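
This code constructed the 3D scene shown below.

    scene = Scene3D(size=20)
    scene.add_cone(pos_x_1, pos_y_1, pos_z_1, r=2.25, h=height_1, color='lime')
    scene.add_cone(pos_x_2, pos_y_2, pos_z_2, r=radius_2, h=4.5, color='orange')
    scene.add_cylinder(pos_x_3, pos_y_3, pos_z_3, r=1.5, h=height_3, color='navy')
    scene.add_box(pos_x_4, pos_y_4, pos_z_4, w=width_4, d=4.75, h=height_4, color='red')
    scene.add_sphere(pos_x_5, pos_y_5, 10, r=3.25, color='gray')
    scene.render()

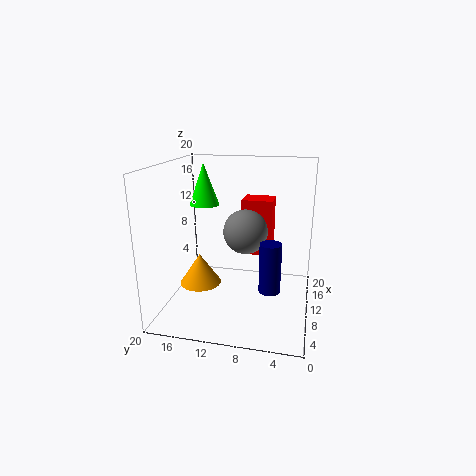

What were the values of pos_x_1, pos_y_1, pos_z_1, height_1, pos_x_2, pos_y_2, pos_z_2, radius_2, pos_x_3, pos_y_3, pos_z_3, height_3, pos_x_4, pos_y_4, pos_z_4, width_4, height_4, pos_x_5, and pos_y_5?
pos_x_1 = 14.5; pos_y_1 = 16.25; pos_z_1 = 13.25; height_1 = 6.25; pos_x_2 = 10; pos_y_2 = 15.75; pos_z_2 = 2.5; radius_2 = 3; pos_x_3 = 8.75; pos_y_3 = 5.25; pos_z_3 = 3; height_3 = 7; pos_x_4 = 15.5; pos_y_4 = 6; pos_z_4 = 5.25; width_4 = 4; height_4 = 8.75; pos_x_5 = 12.75; pos_y_5 = 9.5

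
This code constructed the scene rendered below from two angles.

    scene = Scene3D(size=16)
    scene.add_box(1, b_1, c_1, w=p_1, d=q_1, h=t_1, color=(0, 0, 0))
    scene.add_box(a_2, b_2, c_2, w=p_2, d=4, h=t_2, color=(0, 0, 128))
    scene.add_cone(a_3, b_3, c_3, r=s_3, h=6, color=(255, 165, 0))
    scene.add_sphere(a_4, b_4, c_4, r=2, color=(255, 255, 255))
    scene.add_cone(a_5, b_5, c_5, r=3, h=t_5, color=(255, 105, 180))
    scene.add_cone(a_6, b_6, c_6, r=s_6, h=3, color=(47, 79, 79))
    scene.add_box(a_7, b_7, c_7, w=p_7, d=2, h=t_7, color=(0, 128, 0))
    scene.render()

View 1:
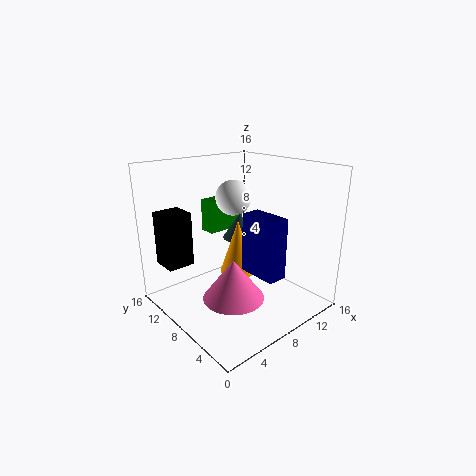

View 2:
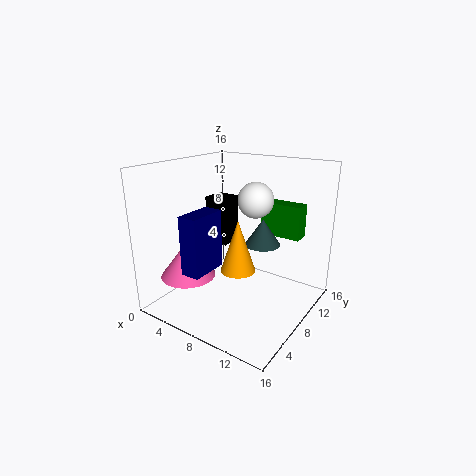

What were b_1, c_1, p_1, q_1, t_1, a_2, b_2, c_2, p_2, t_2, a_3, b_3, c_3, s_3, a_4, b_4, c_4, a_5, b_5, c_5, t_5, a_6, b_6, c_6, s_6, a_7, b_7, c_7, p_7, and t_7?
b_1 = 11; c_1 = 5; p_1 = 3; q_1 = 3; t_1 = 6; a_2 = 6; b_2 = 1; c_2 = 6; p_2 = 2; t_2 = 6; a_3 = 8; b_3 = 8; c_3 = 4; s_3 = 2; a_4 = 9; b_4 = 10; c_4 = 12; a_5 = 4; b_5 = 4; c_5 = 4; t_5 = 4; a_6 = 10; b_6 = 10; c_6 = 7; s_6 = 2; a_7 = 8; b_7 = 13; c_7 = 7; p_7 = 5; t_7 = 4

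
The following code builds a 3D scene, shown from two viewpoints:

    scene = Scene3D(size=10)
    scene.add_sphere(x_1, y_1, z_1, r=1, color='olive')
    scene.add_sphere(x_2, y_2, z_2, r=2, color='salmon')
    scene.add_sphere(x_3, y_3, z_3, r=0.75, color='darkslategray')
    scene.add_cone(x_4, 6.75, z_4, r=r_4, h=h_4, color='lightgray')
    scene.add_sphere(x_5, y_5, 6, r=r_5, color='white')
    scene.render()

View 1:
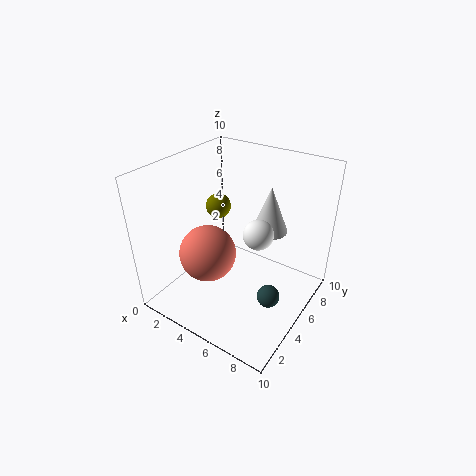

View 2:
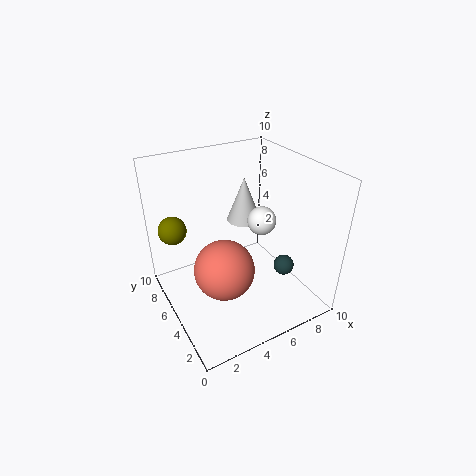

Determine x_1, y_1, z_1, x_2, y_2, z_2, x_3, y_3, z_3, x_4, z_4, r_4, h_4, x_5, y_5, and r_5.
x_1 = 1.25; y_1 = 7.75; z_1 = 5.25; x_2 = 3.25; y_2 = 3.75; z_2 = 3.75; x_3 = 8.25; y_3 = 3.75; z_3 = 2.25; x_4 = 6.5; z_4 = 5.25; r_4 = 1.25; h_4 = 3.25; x_5 = 6.75; y_5 = 4.75; r_5 = 1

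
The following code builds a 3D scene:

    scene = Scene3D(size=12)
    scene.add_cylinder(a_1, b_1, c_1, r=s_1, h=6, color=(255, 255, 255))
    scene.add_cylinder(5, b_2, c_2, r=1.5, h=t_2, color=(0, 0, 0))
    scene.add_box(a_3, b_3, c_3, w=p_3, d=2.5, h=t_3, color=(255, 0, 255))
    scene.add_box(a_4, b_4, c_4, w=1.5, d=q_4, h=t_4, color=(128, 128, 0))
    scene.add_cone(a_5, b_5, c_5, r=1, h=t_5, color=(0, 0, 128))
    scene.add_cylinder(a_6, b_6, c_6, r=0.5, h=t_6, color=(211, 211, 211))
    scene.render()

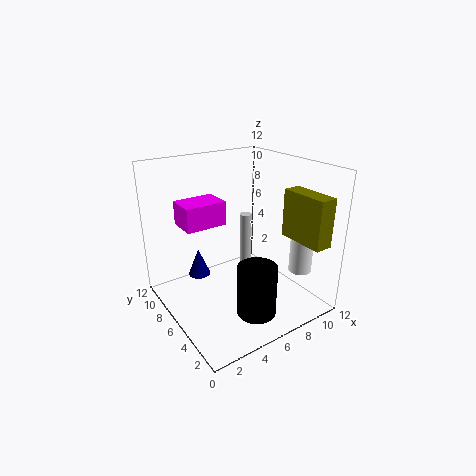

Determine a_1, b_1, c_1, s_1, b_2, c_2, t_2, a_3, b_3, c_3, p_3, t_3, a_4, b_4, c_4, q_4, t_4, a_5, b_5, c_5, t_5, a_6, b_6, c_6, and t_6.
a_1 = 11; b_1 = 3.5; c_1 = 2.5; s_1 = 1; b_2 = 2; c_2 = 1.5; t_2 = 4; a_3 = 2; b_3 = 7; c_3 = 7; p_3 = 3.5; t_3 = 2; a_4 = 9.5; b_4 = 0.5; c_4 = 6; q_4 = 4; t_4 = 4; a_5 = 4; b_5 = 9.5; c_5 = 1.5; t_5 = 2.5; a_6 = 7.5; b_6 = 7; c_6 = 2; t_6 = 5.5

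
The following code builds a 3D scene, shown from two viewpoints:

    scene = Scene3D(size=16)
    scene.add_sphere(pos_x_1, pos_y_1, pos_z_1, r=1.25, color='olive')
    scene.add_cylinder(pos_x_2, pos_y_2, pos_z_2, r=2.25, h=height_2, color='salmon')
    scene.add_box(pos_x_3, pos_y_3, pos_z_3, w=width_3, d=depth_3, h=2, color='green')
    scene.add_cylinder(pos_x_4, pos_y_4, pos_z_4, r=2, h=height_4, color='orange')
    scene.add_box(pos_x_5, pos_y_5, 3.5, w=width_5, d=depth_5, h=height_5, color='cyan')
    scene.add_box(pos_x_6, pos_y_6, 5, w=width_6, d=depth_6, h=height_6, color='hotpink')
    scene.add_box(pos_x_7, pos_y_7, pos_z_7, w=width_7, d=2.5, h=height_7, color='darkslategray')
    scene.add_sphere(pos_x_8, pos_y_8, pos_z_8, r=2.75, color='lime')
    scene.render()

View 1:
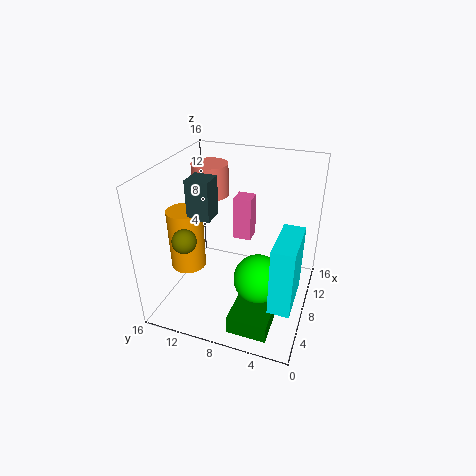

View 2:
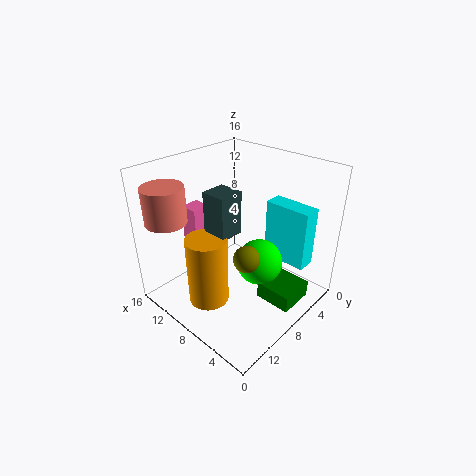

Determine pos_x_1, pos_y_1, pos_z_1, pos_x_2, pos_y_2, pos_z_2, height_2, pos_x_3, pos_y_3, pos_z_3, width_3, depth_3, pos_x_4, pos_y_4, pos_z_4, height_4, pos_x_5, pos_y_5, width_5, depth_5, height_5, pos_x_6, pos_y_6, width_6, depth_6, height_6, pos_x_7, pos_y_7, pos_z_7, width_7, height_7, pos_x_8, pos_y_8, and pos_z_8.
pos_x_1 = 3.25; pos_y_1 = 12; pos_z_1 = 9.5; pos_x_2 = 13.25; pos_y_2 = 13.5; pos_z_2 = 10.25; height_2 = 4; pos_x_3 = 1.5; pos_y_3 = 2.75; pos_z_3 = 0.25; width_3 = 4.25; depth_3 = 4.25; pos_x_4 = 6.75; pos_y_4 = 13.75; pos_z_4 = 4; height_4 = 7; pos_x_5 = 2.5; pos_y_5 = 0.75; width_5 = 5.5; depth_5 = 2.25; height_5 = 7.25; pos_x_6 = 12.5; pos_y_6 = 8; width_6 = 2.25; depth_6 = 2.25; height_6 = 5.5; pos_x_7 = 5.5; pos_y_7 = 10.25; pos_z_7 = 10.75; width_7 = 2.5; height_7 = 4.25; pos_x_8 = 7; pos_y_8 = 5.25; pos_z_8 = 3.75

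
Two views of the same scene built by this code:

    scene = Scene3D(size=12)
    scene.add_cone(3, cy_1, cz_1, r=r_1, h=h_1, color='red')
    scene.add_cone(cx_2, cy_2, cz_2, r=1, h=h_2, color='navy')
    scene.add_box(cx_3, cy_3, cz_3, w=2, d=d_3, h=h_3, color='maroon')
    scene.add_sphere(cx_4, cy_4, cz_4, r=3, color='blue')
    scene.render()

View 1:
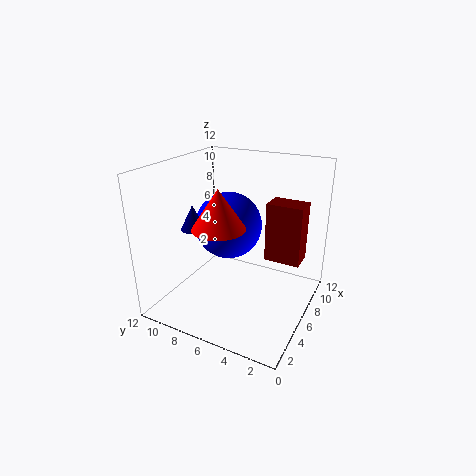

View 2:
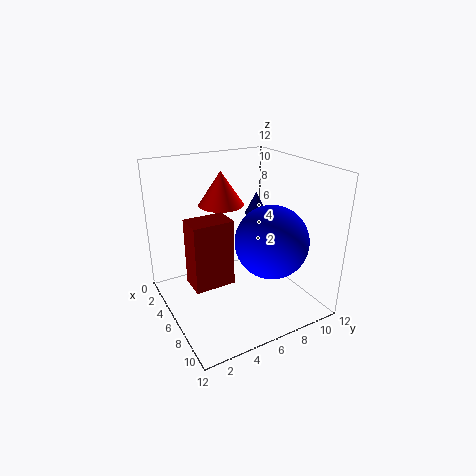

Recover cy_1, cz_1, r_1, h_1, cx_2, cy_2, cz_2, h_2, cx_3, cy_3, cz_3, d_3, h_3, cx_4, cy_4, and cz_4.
cy_1 = 6; cz_1 = 8; r_1 = 2; h_1 = 3; cx_2 = 4; cy_2 = 9; cz_2 = 7; h_2 = 2; cx_3 = 7; cy_3 = 1; cz_3 = 4; d_3 = 3; h_3 = 5; cx_4 = 8; cy_4 = 8; cz_4 = 6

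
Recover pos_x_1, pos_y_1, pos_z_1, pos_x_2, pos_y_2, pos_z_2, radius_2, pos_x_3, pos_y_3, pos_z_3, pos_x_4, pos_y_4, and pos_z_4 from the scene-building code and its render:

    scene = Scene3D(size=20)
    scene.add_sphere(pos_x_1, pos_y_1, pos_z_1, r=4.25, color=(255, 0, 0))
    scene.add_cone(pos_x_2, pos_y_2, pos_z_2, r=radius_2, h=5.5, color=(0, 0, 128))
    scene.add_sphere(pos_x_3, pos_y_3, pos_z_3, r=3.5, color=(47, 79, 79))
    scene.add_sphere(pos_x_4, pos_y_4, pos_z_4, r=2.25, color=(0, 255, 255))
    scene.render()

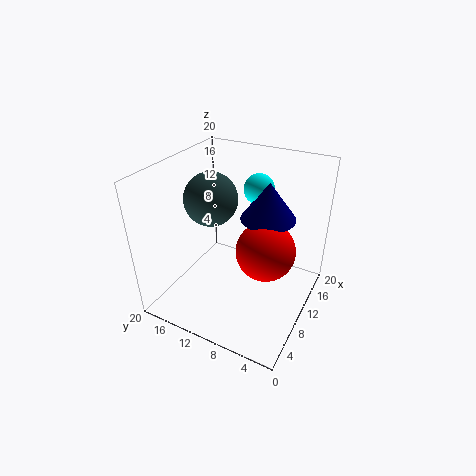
pos_x_1 = 11.75; pos_y_1 = 6.5; pos_z_1 = 7.75; pos_x_2 = 14.5; pos_y_2 = 7.5; pos_z_2 = 11.5; radius_2 = 4; pos_x_3 = 8.25; pos_y_3 = 13; pos_z_3 = 16; pos_x_4 = 16; pos_y_4 = 9.75; pos_z_4 = 15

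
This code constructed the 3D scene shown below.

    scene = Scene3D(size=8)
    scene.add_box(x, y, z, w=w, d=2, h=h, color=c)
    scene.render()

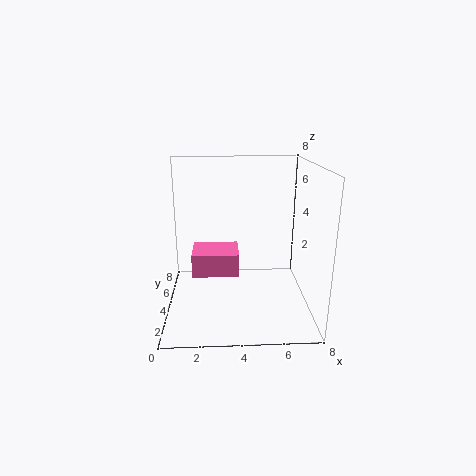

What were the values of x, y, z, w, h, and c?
x = 1.5; y = 2.75; z = 2.25; w = 2.5; h = 1.25; c = 'hotpink'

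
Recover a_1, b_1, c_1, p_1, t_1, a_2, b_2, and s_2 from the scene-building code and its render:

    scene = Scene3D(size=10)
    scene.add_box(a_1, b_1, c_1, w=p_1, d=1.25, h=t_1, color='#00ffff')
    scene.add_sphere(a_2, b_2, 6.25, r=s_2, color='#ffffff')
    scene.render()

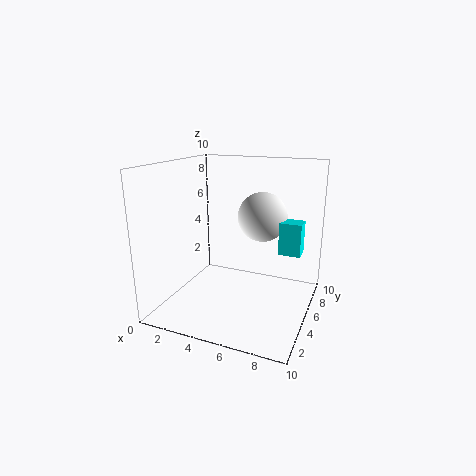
a_1 = 7.75; b_1 = 5.5; c_1 = 4; p_1 = 1.5; t_1 = 2.25; a_2 = 6.25; b_2 = 6.5; s_2 = 1.75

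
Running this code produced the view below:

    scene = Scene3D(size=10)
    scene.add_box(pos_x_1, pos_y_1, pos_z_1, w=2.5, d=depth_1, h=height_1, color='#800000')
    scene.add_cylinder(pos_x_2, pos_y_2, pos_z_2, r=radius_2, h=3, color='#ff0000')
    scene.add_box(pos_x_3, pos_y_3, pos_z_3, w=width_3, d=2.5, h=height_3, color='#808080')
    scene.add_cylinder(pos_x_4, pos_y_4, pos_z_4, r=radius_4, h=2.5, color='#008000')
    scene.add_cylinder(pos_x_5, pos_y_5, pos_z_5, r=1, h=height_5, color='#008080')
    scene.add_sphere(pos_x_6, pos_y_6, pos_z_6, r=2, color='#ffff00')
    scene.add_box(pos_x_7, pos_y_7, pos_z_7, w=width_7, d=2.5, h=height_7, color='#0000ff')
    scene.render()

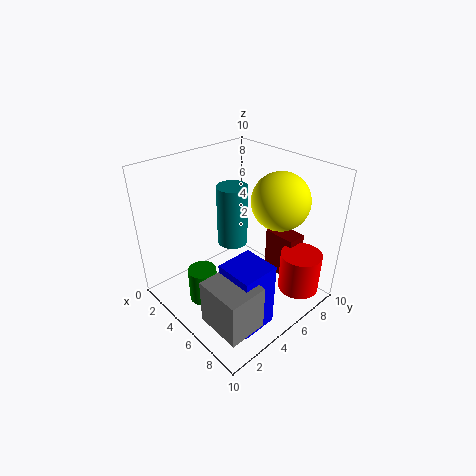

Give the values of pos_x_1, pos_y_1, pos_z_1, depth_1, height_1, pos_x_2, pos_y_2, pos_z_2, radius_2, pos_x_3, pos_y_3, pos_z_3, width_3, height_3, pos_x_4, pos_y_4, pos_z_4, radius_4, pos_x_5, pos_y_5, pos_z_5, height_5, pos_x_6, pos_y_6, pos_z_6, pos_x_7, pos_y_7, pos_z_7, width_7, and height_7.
pos_x_1 = 4.5
pos_y_1 = 8.5
pos_z_1 = 0.5
depth_1 = 1.5
height_1 = 3.5
pos_x_2 = 8
pos_y_2 = 8.5
pos_z_2 = 0.5
radius_2 = 1.5
pos_x_3 = 6.5
pos_y_3 = 0.5
pos_z_3 = 1.5
width_3 = 3
height_3 = 3
pos_x_4 = 4
pos_y_4 = 2.5
pos_z_4 = 0.5
radius_4 = 1
pos_x_5 = 5
pos_y_5 = 4.5
pos_z_5 = 5
height_5 = 4
pos_x_6 = 6.5
pos_y_6 = 7.5
pos_z_6 = 7.5
pos_x_7 = 6.5
pos_y_7 = 2
pos_z_7 = 0.5
width_7 = 2.5
height_7 = 4.5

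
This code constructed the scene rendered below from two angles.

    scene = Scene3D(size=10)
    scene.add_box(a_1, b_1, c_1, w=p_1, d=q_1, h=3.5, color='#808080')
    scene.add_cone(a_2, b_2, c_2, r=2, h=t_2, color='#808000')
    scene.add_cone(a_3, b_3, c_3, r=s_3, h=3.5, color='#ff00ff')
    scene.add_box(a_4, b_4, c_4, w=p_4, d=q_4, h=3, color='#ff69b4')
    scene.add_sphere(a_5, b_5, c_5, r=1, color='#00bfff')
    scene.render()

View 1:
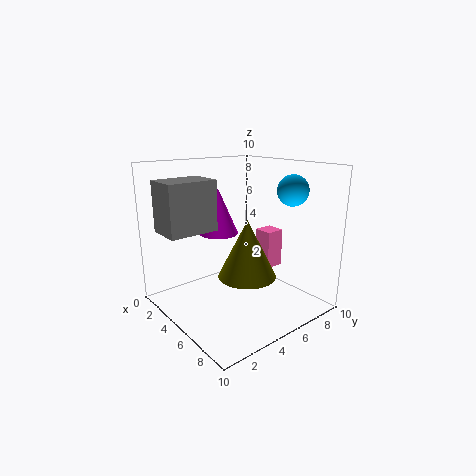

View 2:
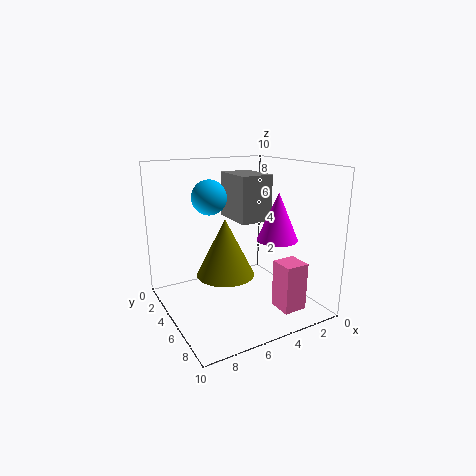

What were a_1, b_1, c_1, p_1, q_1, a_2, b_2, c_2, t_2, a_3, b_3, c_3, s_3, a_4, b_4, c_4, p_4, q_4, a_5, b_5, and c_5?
a_1 = 1.5; b_1 = 0.5; c_1 = 5.5; p_1 = 2.5; q_1 = 3.5; a_2 = 6; b_2 = 5; c_2 = 2.5; t_2 = 4; a_3 = 2; b_3 = 5.5; c_3 = 4.5; s_3 = 1.5; a_4 = 3; b_4 = 8.5; c_4 = 1.5; p_4 = 1.5; q_4 = 1.5; a_5 = 8; b_5 = 7; c_5 = 8.5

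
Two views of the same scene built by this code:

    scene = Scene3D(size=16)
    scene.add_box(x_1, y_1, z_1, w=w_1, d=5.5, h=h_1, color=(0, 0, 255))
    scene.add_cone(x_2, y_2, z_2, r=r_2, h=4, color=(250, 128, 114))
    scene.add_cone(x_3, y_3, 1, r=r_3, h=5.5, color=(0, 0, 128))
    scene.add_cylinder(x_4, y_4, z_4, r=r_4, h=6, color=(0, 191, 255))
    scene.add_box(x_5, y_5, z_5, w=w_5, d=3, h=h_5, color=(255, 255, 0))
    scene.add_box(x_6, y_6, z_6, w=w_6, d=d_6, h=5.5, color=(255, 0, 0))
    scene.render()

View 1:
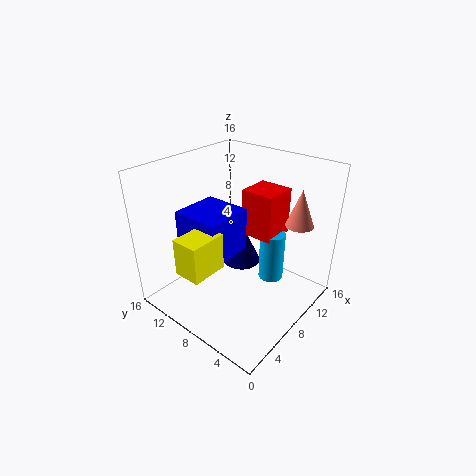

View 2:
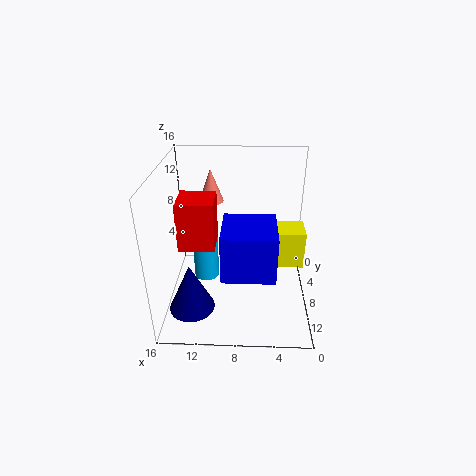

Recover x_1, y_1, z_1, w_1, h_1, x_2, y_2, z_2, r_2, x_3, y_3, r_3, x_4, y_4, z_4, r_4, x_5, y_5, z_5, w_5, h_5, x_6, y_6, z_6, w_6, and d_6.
x_1 = 4, y_1 = 8, z_1 = 6, w_1 = 5.5, h_1 = 5, x_2 = 11.5, y_2 = 2.5, z_2 = 10, r_2 = 1.5, x_3 = 13, y_3 = 11.5, r_3 = 2.5, x_4 = 12, y_4 = 6, z_4 = 1.5, r_4 = 1.5, x_5 = 1, y_5 = 7.5, z_5 = 6, w_5 = 4, h_5 = 4, x_6 = 10.5, y_6 = 5.5, z_6 = 7, w_6 = 4, d_6 = 4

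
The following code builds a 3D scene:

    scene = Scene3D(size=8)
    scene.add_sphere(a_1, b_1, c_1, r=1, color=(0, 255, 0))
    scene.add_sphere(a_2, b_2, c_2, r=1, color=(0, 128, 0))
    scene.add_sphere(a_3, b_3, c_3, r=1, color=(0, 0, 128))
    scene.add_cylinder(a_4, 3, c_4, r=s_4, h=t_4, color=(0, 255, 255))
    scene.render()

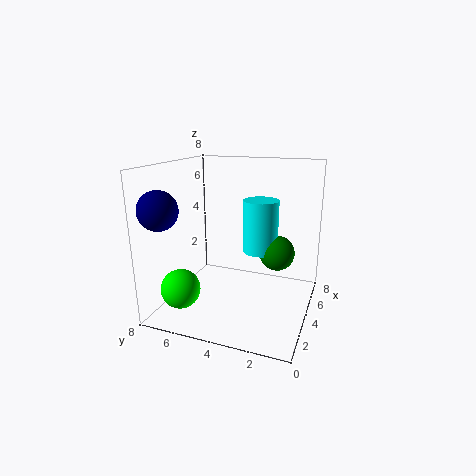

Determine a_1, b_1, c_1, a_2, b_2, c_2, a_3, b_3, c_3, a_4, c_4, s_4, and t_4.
a_1 = 1, b_1 = 6, c_1 = 2, a_2 = 5, b_2 = 2, c_2 = 3, a_3 = 1, b_3 = 7, c_3 = 6, a_4 = 5, c_4 = 3, s_4 = 1, t_4 = 3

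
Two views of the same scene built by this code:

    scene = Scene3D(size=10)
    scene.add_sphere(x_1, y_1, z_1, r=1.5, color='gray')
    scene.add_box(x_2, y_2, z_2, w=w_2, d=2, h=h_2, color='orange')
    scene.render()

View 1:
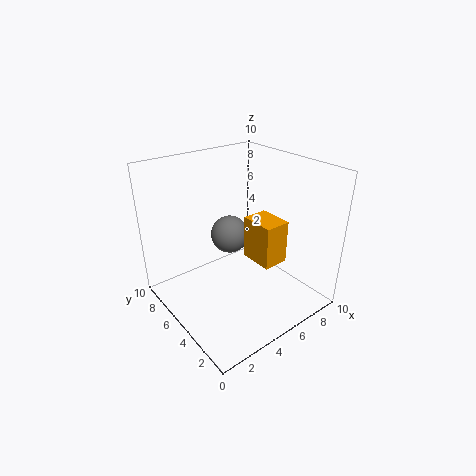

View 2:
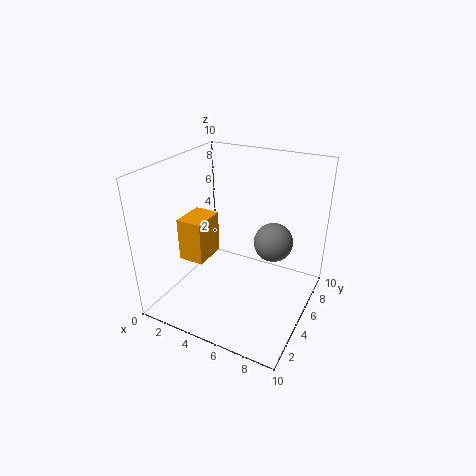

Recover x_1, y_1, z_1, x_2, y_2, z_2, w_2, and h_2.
x_1 = 6.5, y_1 = 8, z_1 = 3.5, x_2 = 3.5, y_2 = 0.5, z_2 = 5.5, w_2 = 1.5, h_2 = 2.5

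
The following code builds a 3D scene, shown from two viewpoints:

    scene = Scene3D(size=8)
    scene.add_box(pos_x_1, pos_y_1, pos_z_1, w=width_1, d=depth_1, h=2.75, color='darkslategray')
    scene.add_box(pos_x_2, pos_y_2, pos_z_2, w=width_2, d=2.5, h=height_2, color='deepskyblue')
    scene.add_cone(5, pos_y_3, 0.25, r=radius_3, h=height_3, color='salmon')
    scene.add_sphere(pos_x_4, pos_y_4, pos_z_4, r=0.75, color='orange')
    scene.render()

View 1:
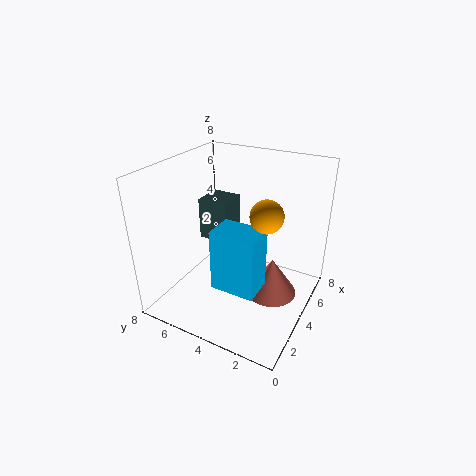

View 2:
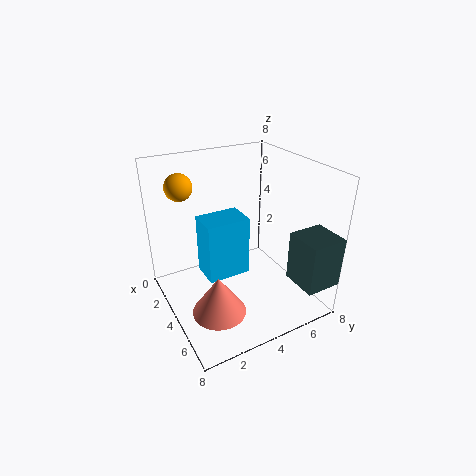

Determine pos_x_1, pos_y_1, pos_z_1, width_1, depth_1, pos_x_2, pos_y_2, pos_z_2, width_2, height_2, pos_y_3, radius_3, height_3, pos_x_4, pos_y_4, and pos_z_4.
pos_x_1 = 6
pos_y_1 = 6
pos_z_1 = 2
width_1 = 2
depth_1 = 2
pos_x_2 = 2.25
pos_y_2 = 2.25
pos_z_2 = 1.5
width_2 = 1.75
height_2 = 3.5
pos_y_3 = 2.25
radius_3 = 1.5
height_3 = 2.25
pos_x_4 = 2
pos_y_4 = 1.5
pos_z_4 = 6.75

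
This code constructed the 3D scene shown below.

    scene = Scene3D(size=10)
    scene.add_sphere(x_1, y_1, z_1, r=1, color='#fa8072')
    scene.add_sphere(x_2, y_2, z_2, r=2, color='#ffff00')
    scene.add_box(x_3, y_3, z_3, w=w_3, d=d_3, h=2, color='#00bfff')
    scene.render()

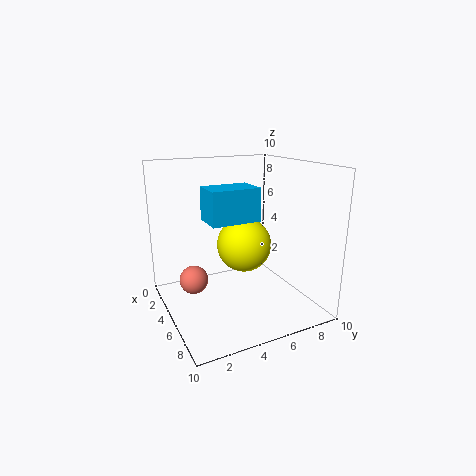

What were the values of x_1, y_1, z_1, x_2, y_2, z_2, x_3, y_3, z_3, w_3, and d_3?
x_1 = 4
y_1 = 2
z_1 = 2
x_2 = 4
y_2 = 6
z_2 = 4
x_3 = 6
y_3 = 2
z_3 = 7
w_3 = 2
d_3 = 3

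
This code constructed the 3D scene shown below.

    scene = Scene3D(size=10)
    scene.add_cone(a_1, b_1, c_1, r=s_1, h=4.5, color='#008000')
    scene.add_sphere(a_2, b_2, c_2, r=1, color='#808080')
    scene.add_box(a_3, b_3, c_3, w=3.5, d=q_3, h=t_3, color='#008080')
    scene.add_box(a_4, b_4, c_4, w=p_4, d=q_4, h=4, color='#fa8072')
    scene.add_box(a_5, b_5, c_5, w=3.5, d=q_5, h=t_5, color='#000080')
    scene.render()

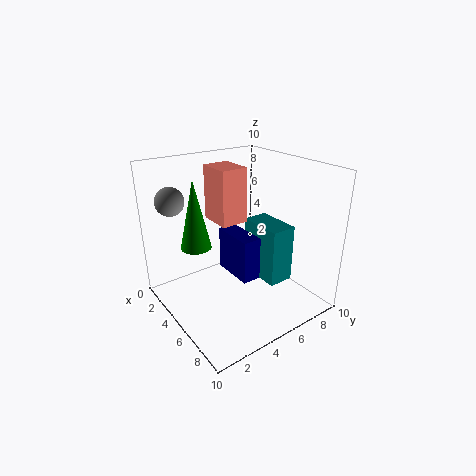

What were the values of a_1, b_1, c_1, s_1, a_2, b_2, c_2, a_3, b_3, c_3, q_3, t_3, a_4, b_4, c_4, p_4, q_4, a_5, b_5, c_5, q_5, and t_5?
a_1 = 4.5; b_1 = 2; c_1 = 5; s_1 = 1; a_2 = 2; b_2 = 1.5; c_2 = 7.5; a_3 = 2.5; b_3 = 7.5; c_3 = 0.5; q_3 = 2; t_3 = 4.5; a_4 = 1.5; b_4 = 4.5; c_4 = 5.5; p_4 = 2.5; q_4 = 2; a_5 = 1; b_5 = 6; c_5 = 0.5; q_5 = 1.5; t_5 = 3.5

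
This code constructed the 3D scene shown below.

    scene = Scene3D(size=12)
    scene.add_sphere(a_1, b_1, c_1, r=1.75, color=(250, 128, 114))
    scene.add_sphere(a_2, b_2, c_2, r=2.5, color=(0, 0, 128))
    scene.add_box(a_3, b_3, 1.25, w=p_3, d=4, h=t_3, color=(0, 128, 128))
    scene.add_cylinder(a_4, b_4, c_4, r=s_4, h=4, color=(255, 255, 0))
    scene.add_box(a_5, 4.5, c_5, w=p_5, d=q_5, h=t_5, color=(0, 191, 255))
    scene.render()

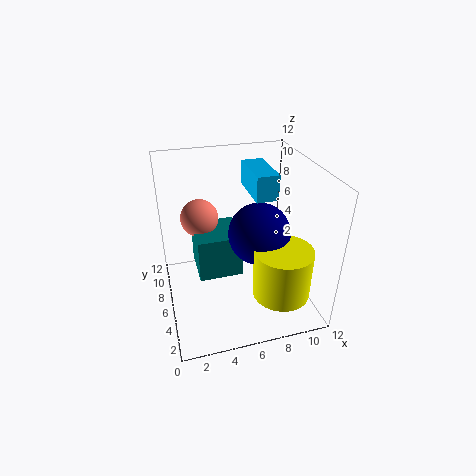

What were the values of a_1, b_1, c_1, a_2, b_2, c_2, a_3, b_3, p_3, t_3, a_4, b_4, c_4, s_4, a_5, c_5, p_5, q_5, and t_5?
a_1 = 3.5
b_1 = 10.25
c_1 = 6
a_2 = 7.5
b_2 = 5
c_2 = 6.75
a_3 = 2.75
b_3 = 7
p_3 = 4
t_3 = 4
a_4 = 8.5
b_4 = 2.25
c_4 = 2.75
s_4 = 2.25
a_5 = 7
c_5 = 9.75
p_5 = 1.75
q_5 = 4
t_5 = 2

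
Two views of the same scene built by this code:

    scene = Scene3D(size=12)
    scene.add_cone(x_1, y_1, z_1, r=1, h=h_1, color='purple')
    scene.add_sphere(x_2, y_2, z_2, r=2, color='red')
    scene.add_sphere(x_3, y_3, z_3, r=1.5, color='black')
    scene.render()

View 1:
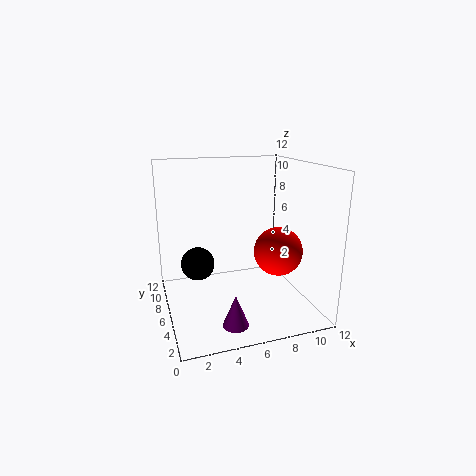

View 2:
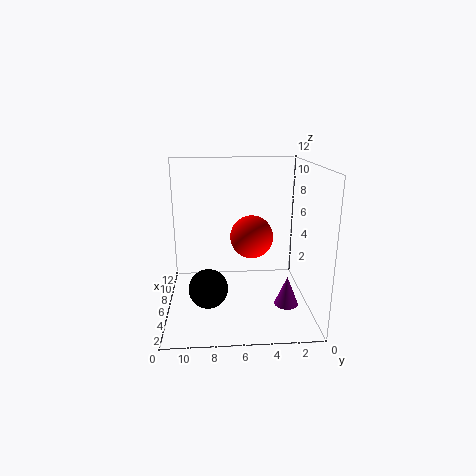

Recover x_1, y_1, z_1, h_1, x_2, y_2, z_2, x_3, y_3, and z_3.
x_1 = 4.5
y_1 = 2
z_1 = 0.5
h_1 = 2.5
x_2 = 9
y_2 = 4.5
z_2 = 5
x_3 = 3
y_3 = 8.5
z_3 = 3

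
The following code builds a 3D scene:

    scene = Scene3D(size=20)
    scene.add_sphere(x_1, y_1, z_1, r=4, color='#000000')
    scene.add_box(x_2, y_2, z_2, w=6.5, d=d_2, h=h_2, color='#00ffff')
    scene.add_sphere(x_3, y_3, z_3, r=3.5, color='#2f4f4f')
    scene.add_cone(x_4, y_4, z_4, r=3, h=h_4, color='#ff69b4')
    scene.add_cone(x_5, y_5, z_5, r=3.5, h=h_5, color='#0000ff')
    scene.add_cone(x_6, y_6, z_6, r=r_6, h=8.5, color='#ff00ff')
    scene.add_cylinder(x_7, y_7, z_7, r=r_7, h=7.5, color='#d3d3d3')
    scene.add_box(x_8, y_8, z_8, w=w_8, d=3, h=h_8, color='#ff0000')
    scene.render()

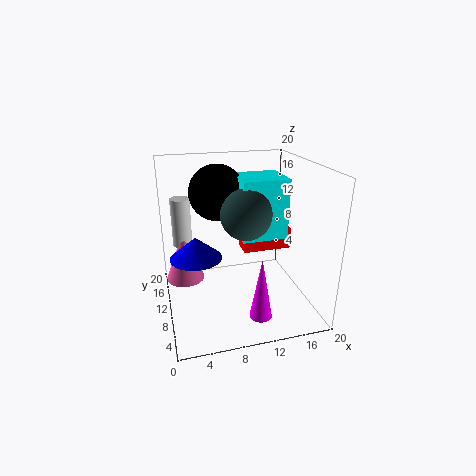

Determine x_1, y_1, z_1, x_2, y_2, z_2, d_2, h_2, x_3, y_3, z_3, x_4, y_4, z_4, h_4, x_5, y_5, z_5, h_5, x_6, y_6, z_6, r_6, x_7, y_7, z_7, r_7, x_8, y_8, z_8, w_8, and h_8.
x_1 = 8, y_1 = 14, z_1 = 15.5, x_2 = 10.5, y_2 = 9, z_2 = 9.5, d_2 = 6, h_2 = 8.5, x_3 = 11, y_3 = 9.5, z_3 = 13.5, x_4 = 3, y_4 = 16.5, z_4 = 1, h_4 = 8, x_5 = 4, y_5 = 9.5, z_5 = 8, h_5 = 3, x_6 = 11.5, y_6 = 4, z_6 = 1, r_6 = 1.5, x_7 = 3, y_7 = 17.5, z_7 = 6.5, r_7 = 1.5, x_8 = 11, y_8 = 10, z_8 = 7.5, w_8 = 7, h_8 = 3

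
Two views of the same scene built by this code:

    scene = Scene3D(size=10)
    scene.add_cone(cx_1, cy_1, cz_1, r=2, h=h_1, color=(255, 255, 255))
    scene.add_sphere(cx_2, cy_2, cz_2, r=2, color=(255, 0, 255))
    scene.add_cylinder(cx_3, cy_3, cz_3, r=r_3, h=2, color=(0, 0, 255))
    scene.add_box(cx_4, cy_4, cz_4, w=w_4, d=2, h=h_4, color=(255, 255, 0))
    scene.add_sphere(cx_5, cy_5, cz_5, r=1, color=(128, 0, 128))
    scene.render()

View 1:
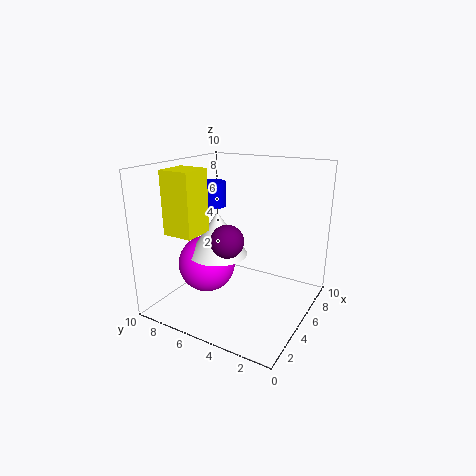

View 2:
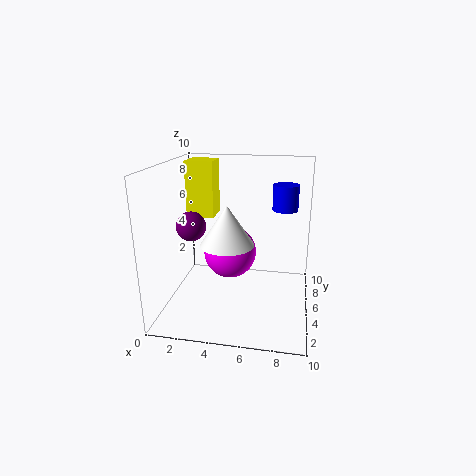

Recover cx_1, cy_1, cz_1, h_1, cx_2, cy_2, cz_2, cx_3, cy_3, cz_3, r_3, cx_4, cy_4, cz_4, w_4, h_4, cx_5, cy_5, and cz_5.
cx_1 = 4
cy_1 = 6
cz_1 = 4
h_1 = 3
cx_2 = 4
cy_2 = 7
cz_2 = 3
cx_3 = 8
cy_3 = 9
cz_3 = 6
r_3 = 1
cx_4 = 1
cy_4 = 6
cz_4 = 6
w_4 = 2
h_4 = 4
cx_5 = 2
cy_5 = 4
cz_5 = 6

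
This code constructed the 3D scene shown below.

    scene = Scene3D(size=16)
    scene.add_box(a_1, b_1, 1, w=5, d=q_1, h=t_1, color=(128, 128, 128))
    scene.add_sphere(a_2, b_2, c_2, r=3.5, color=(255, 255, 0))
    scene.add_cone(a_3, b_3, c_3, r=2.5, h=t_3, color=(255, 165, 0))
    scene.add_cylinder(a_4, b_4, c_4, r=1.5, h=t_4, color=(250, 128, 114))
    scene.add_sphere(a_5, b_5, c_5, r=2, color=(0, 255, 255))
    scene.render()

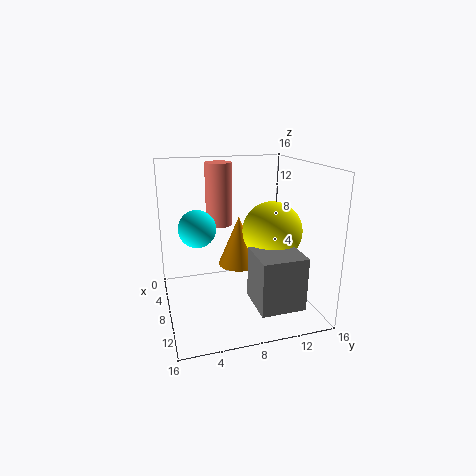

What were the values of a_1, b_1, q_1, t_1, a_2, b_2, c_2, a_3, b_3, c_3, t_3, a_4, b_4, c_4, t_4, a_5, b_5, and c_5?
a_1 = 8.5
b_1 = 9
q_1 = 5
t_1 = 6
a_2 = 7
b_2 = 12.5
c_2 = 8
a_3 = 5
b_3 = 9
c_3 = 3.5
t_3 = 6
a_4 = 5.5
b_4 = 6.5
c_4 = 9
t_4 = 7
a_5 = 8
b_5 = 3.5
c_5 = 9.5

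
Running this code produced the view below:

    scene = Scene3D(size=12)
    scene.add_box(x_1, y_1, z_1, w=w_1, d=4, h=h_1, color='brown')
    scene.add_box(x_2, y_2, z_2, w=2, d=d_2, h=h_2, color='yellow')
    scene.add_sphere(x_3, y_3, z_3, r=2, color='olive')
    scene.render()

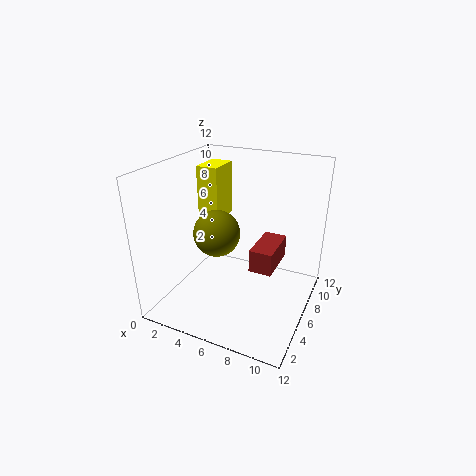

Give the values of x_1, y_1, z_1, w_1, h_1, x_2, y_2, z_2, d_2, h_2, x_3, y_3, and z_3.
x_1 = 7, y_1 = 6, z_1 = 3, w_1 = 2, h_1 = 2, x_2 = 1, y_2 = 8, z_2 = 6, d_2 = 3, h_2 = 5, x_3 = 4, y_3 = 6, z_3 = 6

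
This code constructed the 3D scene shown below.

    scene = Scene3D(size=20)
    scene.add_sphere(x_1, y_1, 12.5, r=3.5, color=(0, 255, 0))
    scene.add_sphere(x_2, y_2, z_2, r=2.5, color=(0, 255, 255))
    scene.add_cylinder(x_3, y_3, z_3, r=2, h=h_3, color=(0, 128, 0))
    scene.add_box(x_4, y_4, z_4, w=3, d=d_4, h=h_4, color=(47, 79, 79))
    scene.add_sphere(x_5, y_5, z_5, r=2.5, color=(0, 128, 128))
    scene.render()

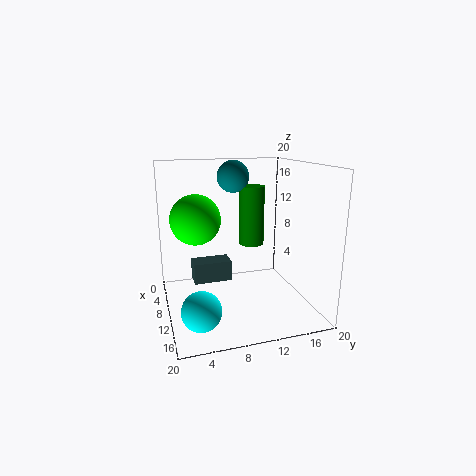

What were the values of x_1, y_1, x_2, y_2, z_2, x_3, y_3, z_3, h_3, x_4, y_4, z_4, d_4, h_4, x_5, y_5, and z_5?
x_1 = 8, y_1 = 4.5, x_2 = 16, y_2 = 3.5, z_2 = 3, x_3 = 3, y_3 = 14.5, z_3 = 6.5, h_3 = 9.5, x_4 = 5.5, y_4 = 4, z_4 = 3, d_4 = 5.5, h_4 = 3, x_5 = 2.5, y_5 = 11.5, z_5 = 17.5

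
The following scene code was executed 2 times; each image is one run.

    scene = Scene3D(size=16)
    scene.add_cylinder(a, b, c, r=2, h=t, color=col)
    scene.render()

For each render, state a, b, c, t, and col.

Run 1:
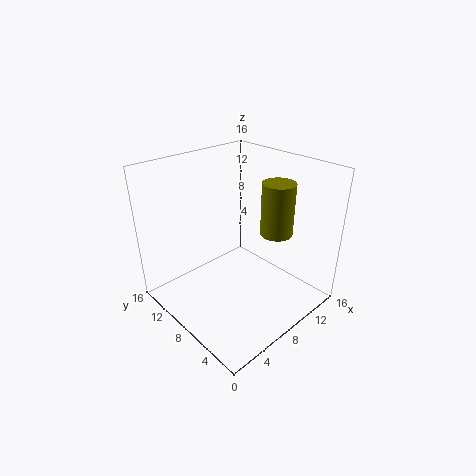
a = 14, b = 7.5, c = 6.5, t = 6.5, col = 'olive'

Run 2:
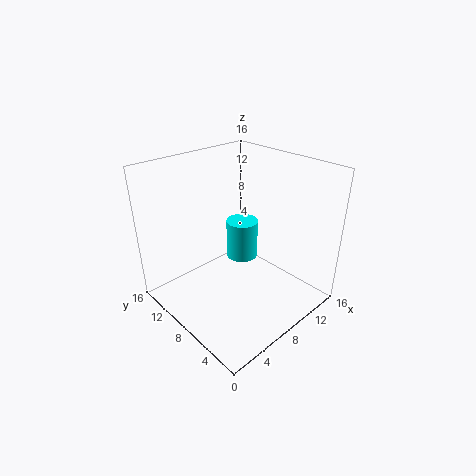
a = 12, b = 11.5, c = 2.5, t = 5, col = 'cyan'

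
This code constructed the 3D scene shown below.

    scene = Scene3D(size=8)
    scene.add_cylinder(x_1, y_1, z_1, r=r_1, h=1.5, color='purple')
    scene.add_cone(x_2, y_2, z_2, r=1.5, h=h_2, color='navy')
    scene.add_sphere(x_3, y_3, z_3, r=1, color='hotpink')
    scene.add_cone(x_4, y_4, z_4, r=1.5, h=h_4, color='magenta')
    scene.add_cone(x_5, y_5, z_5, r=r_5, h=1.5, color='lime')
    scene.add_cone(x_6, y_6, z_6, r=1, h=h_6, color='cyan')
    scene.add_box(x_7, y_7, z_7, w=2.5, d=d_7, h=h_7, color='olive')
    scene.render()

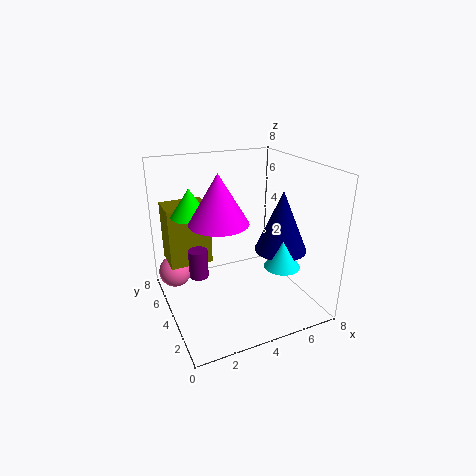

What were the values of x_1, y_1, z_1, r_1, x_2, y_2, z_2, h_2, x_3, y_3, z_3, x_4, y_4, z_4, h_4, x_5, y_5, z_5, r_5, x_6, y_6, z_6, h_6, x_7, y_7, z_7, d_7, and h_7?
x_1 = 1.5; y_1 = 3.5; z_1 = 2.5; r_1 = 0.5; x_2 = 6.5; y_2 = 3.5; z_2 = 3; h_2 = 3.5; x_3 = 1; y_3 = 7; z_3 = 1; x_4 = 2.5; y_4 = 3; z_4 = 5.5; h_4 = 2.5; x_5 = 1.5; y_5 = 4.5; z_5 = 5.5; r_5 = 1; x_6 = 6; y_6 = 2.5; z_6 = 2.5; h_6 = 1.5; x_7 = 0.5; y_7 = 5.5; z_7 = 2; d_7 = 2; h_7 = 3.5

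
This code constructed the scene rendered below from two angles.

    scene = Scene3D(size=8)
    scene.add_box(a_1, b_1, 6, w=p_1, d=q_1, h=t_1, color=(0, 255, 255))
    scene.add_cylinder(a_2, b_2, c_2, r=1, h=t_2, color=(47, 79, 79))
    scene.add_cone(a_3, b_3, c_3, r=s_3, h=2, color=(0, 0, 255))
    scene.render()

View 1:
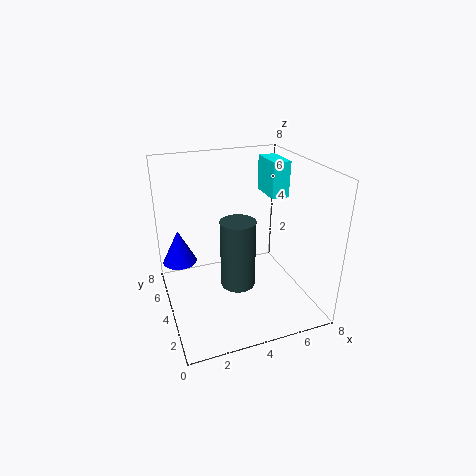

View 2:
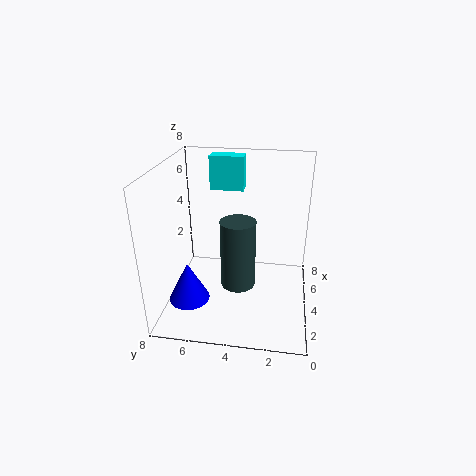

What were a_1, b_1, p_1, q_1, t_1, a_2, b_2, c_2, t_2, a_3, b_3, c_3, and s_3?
a_1 = 6, b_1 = 4, p_1 = 1, q_1 = 2, t_1 = 2, a_2 = 4, b_2 = 4, c_2 = 1, t_2 = 4, a_3 = 1, b_3 = 6, c_3 = 2, s_3 = 1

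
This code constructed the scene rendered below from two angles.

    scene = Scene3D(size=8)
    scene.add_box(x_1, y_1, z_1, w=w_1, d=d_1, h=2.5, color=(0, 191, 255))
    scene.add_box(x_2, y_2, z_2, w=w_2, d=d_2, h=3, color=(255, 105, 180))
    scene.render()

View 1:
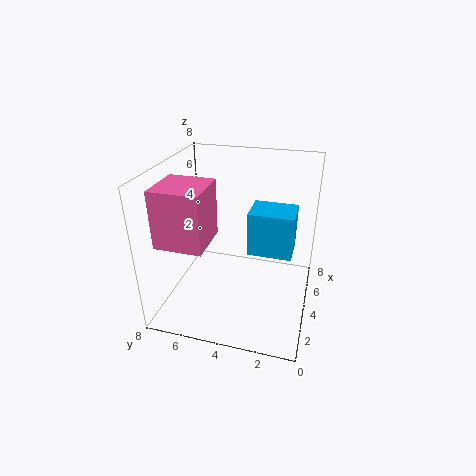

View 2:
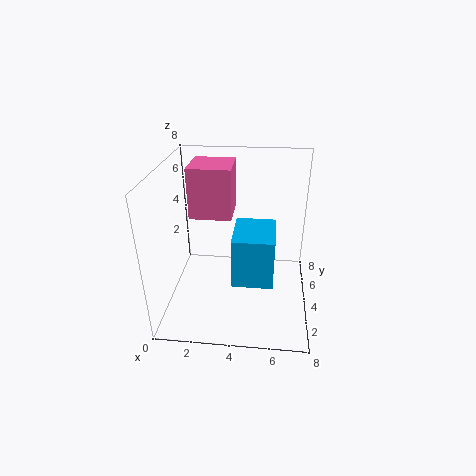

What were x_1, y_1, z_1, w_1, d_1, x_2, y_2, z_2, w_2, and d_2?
x_1 = 4; y_1 = 1; z_1 = 3; w_1 = 2; d_1 = 2.5; x_2 = 1; y_2 = 5; z_2 = 4.5; w_2 = 2.5; d_2 = 2.5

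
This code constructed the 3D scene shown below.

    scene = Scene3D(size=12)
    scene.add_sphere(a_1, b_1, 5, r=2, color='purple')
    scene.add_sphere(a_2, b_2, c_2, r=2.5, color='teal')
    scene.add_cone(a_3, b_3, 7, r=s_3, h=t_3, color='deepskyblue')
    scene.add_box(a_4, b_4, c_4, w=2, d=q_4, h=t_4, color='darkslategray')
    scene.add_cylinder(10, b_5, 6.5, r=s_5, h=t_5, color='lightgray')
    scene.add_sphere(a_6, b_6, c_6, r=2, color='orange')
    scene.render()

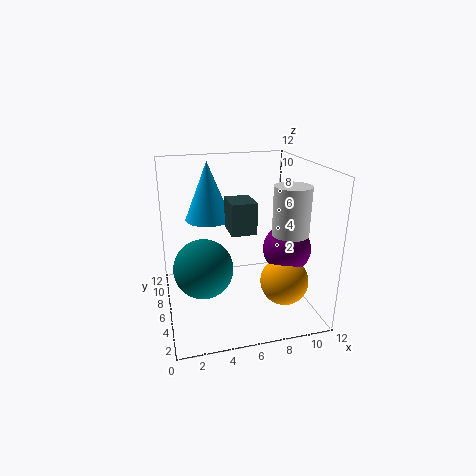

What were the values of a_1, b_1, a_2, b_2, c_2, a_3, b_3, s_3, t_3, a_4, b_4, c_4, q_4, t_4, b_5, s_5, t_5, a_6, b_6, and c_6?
a_1 = 10, b_1 = 5, a_2 = 3, b_2 = 6, c_2 = 3.5, a_3 = 4, b_3 = 8.5, s_3 = 2, t_3 = 5, a_4 = 5, b_4 = 4, c_4 = 7, q_4 = 2.5, t_4 = 2.5, b_5 = 4.5, s_5 = 1.5, t_5 = 4, a_6 = 9.5, b_6 = 4, c_6 = 2.5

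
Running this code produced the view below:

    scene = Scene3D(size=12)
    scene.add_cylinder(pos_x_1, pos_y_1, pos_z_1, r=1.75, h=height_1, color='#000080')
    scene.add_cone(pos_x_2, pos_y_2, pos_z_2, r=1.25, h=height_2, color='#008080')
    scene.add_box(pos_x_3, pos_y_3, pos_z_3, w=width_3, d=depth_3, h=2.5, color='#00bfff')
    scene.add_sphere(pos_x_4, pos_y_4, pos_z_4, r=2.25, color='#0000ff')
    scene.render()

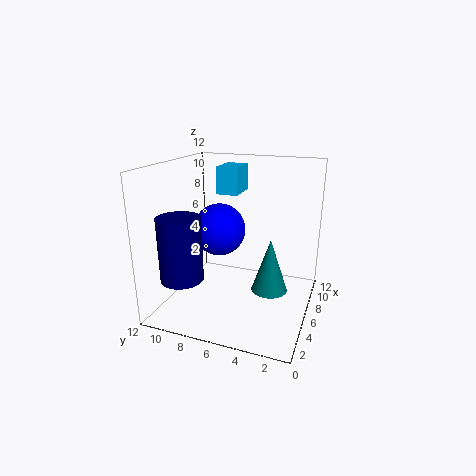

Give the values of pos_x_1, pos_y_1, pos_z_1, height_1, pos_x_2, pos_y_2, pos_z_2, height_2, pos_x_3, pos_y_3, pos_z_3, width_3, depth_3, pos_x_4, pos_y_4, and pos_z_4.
pos_x_1 = 3; pos_y_1 = 9.75; pos_z_1 = 3; height_1 = 5.25; pos_x_2 = 2.25; pos_y_2 = 2.25; pos_z_2 = 4; height_2 = 3.75; pos_x_3 = 9; pos_y_3 = 7.25; pos_z_3 = 8.75; width_3 = 3; depth_3 = 2; pos_x_4 = 6.75; pos_y_4 = 8; pos_z_4 = 6.25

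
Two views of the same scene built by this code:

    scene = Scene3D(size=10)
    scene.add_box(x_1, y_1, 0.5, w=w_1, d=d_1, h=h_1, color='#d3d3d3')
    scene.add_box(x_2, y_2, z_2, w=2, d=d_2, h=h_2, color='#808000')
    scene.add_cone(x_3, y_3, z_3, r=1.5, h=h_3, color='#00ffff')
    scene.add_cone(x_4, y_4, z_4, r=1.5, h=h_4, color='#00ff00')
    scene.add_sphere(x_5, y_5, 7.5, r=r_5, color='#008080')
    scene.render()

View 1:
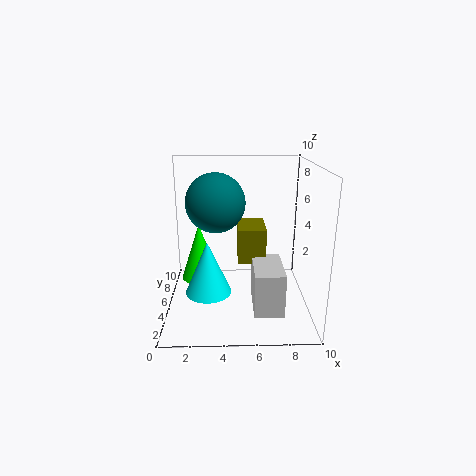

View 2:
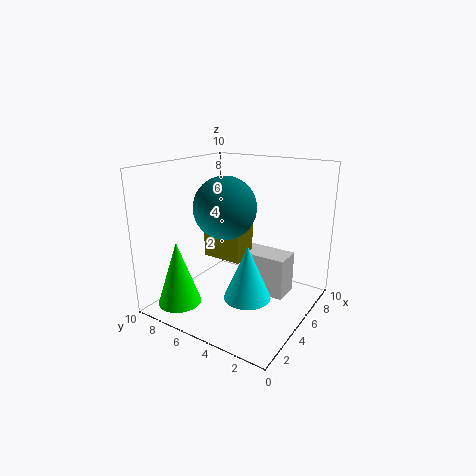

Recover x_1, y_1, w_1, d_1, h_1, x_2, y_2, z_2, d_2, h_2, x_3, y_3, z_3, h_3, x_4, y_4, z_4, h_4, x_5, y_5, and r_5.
x_1 = 6
y_1 = 2
w_1 = 2
d_1 = 3.5
h_1 = 3
x_2 = 5
y_2 = 5
z_2 = 3
d_2 = 3
h_2 = 2.5
x_3 = 3
y_3 = 3
z_3 = 2
h_3 = 3.5
x_4 = 2
y_4 = 8
z_4 = 0.5
h_4 = 4.5
x_5 = 3.5
y_5 = 5
r_5 = 2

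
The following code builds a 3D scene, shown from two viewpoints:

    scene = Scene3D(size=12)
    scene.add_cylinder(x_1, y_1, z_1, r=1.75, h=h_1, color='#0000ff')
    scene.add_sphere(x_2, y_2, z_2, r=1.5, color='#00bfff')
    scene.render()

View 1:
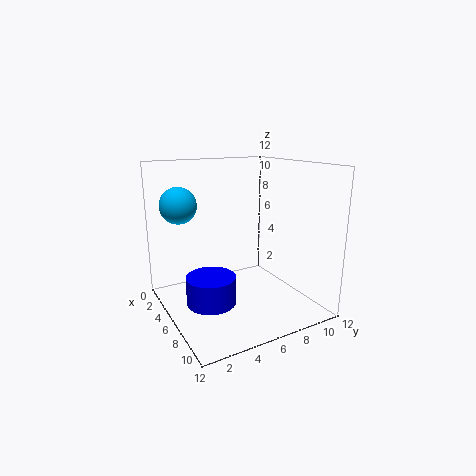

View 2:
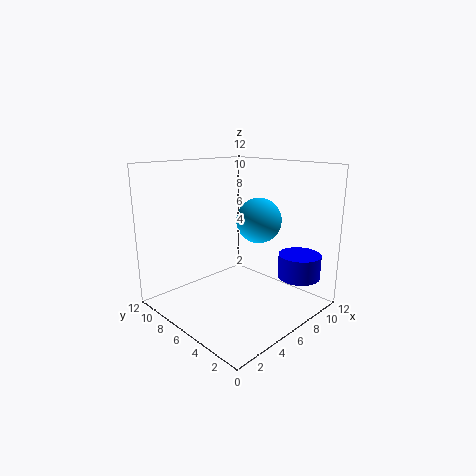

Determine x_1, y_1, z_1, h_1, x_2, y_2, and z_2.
x_1 = 9.25; y_1 = 2; z_1 = 2.75; h_1 = 2; x_2 = 3.75; y_2 = 1.75; z_2 = 8.75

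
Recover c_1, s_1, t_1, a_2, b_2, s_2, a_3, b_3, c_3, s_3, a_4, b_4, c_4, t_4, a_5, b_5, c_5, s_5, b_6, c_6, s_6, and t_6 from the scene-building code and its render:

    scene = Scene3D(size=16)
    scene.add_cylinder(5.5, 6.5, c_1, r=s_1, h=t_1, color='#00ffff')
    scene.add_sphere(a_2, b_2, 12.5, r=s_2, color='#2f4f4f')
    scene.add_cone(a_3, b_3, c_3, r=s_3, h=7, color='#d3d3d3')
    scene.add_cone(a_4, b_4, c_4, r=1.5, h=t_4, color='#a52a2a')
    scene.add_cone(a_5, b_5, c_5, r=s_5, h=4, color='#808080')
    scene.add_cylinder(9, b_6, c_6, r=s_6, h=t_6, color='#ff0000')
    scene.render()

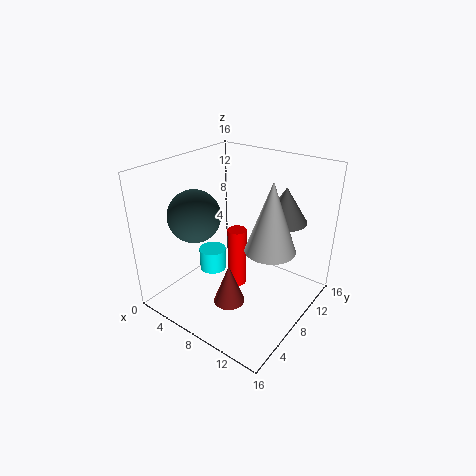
c_1 = 4
s_1 = 1.5
t_1 = 2.5
a_2 = 7
b_2 = 2.5
s_2 = 2.5
a_3 = 13
b_3 = 6.5
c_3 = 9
s_3 = 2.5
a_4 = 11
b_4 = 2.5
c_4 = 4.5
t_4 = 4
a_5 = 11.5
b_5 = 12
c_5 = 9.5
s_5 = 2.5
b_6 = 6.5
c_6 = 3.5
s_6 = 1
t_6 = 6.5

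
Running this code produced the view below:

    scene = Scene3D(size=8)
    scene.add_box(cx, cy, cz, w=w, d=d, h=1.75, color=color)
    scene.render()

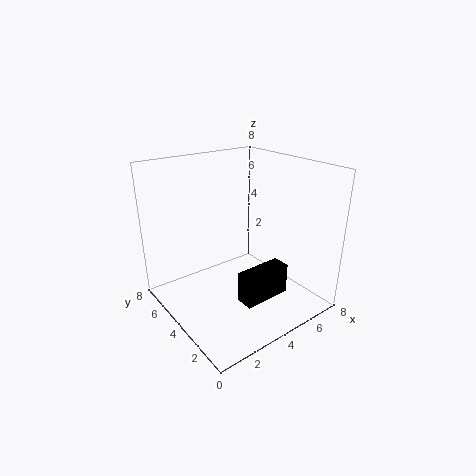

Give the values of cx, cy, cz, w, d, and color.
cx = 3.25; cy = 2; cz = 0.75; w = 2.75; d = 1; color = 'black'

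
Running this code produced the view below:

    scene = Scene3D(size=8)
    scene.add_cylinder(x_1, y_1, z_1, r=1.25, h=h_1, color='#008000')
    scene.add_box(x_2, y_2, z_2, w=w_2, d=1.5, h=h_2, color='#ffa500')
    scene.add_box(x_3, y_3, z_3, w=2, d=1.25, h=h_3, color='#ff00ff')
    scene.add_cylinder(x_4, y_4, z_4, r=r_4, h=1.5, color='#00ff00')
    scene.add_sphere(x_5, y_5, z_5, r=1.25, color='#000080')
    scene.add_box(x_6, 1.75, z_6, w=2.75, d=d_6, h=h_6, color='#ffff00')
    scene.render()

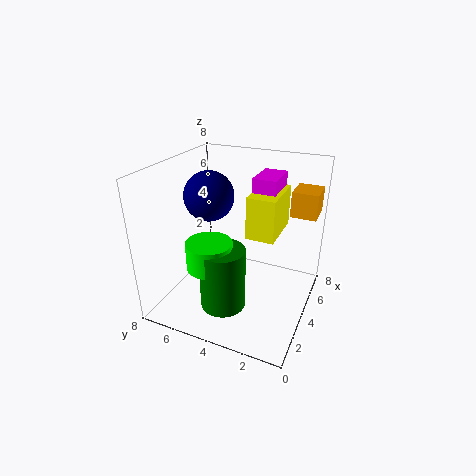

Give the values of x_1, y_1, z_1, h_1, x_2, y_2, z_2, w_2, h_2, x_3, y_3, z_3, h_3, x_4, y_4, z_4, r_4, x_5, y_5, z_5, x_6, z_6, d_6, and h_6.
x_1 = 2.5
y_1 = 4.25
z_1 = 0.5
h_1 = 3.5
x_2 = 6.25
y_2 = 0.25
z_2 = 4.75
w_2 = 1.75
h_2 = 1.5
x_3 = 4
y_3 = 2
z_3 = 4.75
h_3 = 2.75
x_4 = 2.5
y_4 = 5
z_4 = 2.75
r_4 = 1.25
x_5 = 2.75
y_5 = 5
z_5 = 6.75
x_6 = 3.25
z_6 = 4.5
d_6 = 1.5
h_6 = 2.25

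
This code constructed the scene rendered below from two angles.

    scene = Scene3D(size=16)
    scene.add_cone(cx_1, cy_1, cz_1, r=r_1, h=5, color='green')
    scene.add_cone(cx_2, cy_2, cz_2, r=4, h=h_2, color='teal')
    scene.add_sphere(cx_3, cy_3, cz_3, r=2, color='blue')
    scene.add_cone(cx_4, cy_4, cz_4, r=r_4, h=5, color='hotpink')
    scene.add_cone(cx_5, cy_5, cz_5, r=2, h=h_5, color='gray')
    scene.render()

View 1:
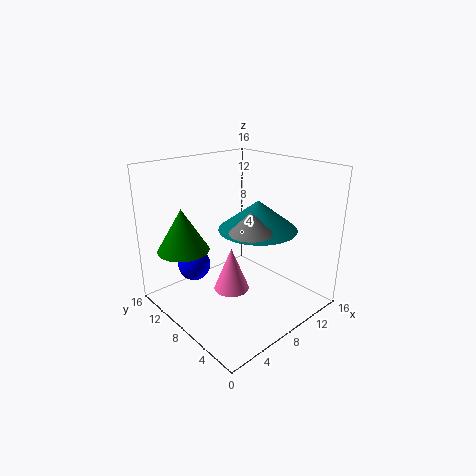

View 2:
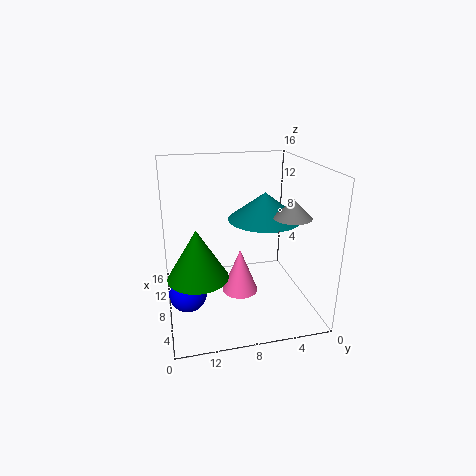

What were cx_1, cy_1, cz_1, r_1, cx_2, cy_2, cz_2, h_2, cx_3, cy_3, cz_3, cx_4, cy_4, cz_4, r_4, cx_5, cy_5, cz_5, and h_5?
cx_1 = 4; cy_1 = 13; cz_1 = 6; r_1 = 3; cx_2 = 8; cy_2 = 5; cz_2 = 10; h_2 = 3; cx_3 = 6; cy_3 = 14; cz_3 = 3; cx_4 = 7; cy_4 = 8; cz_4 = 2; r_4 = 2; cx_5 = 5; cy_5 = 3; cz_5 = 11; h_5 = 2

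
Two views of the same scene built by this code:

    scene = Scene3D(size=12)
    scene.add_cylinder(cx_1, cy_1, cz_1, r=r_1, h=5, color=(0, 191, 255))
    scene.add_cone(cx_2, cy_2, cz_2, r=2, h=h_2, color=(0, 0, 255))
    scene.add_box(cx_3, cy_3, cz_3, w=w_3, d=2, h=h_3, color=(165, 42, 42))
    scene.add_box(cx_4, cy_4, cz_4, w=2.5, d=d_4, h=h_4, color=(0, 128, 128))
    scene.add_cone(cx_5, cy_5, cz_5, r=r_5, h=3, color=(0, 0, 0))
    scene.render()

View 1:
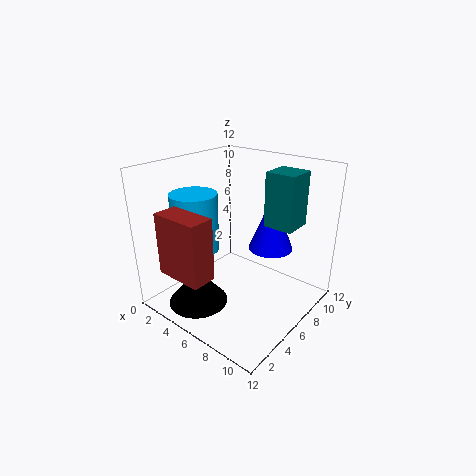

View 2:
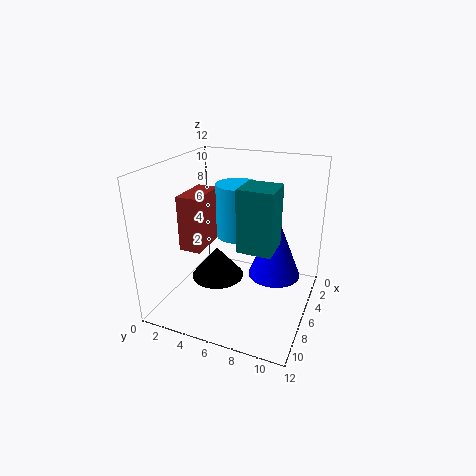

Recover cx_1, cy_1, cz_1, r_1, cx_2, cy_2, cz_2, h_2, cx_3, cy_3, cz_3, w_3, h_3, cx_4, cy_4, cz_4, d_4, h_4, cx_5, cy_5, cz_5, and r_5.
cx_1 = 2.5
cy_1 = 4.5
cz_1 = 4.5
r_1 = 2
cx_2 = 7
cy_2 = 9.5
cz_2 = 4
h_2 = 5
cx_3 = 2.5
cy_3 = 0.5
cz_3 = 4
w_3 = 4
h_3 = 5
cx_4 = 7.5
cy_4 = 7.5
cz_4 = 7
d_4 = 2.5
h_4 = 4.5
cx_5 = 4
cy_5 = 3
cz_5 = 0.5
r_5 = 2.5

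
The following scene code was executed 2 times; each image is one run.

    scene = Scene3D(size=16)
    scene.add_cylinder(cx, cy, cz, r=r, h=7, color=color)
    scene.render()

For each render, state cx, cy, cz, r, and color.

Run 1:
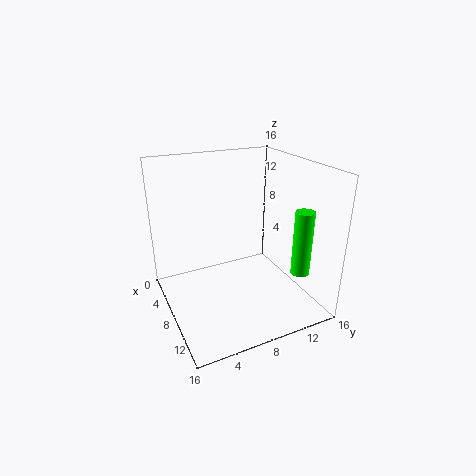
cx = 13; cy = 13; cz = 5; r = 1; color = 'lime'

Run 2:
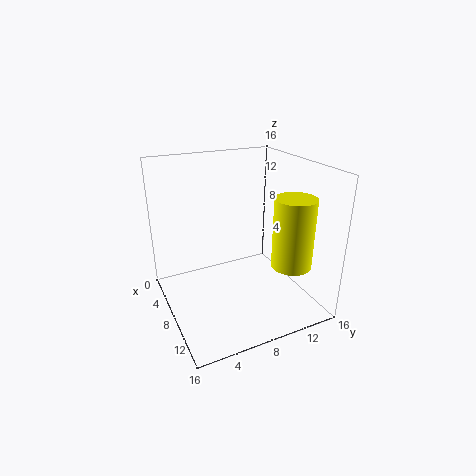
cx = 14; cy = 11; cz = 7; r = 2; color = 'yellow'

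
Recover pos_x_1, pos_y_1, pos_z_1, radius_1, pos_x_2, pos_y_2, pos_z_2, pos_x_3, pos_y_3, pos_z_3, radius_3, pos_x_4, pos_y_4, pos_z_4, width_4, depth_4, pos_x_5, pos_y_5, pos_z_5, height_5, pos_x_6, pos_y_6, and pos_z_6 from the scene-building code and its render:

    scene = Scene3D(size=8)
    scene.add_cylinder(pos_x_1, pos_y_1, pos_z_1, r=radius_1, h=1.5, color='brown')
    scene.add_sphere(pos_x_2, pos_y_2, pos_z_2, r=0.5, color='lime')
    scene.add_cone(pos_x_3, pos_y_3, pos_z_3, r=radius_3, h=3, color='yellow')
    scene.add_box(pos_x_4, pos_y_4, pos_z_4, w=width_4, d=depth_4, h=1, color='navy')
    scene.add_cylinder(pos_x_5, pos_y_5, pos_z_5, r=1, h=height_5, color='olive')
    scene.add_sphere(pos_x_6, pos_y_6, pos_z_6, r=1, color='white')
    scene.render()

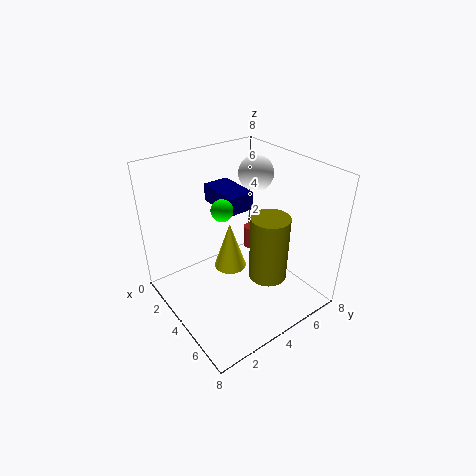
pos_x_1 = 1.5; pos_y_1 = 7; pos_z_1 = 1; radius_1 = 0.5; pos_x_2 = 5.5; pos_y_2 = 2; pos_z_2 = 7; pos_x_3 = 2.5; pos_y_3 = 4.5; pos_z_3 = 1; radius_3 = 1; pos_x_4 = 1.5; pos_y_4 = 3.5; pos_z_4 = 5.5; width_4 = 2.5; depth_4 = 1.5; pos_x_5 = 6; pos_y_5 = 4.5; pos_z_5 = 2.5; height_5 = 3.5; pos_x_6 = 3; pos_y_6 = 6; pos_z_6 = 7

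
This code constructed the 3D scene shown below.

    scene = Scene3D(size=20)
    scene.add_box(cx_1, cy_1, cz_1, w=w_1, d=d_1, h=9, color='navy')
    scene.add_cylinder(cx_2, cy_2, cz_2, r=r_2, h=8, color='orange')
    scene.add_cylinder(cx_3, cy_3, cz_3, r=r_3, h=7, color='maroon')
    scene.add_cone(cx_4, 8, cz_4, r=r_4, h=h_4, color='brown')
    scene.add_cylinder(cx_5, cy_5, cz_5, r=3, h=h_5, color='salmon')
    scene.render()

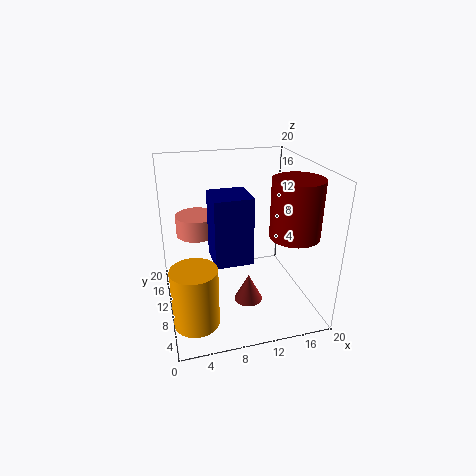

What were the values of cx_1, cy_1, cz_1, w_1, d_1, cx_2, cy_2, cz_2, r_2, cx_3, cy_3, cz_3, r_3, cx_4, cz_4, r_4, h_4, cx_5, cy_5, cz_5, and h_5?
cx_1 = 6
cy_1 = 6
cz_1 = 8
w_1 = 5
d_1 = 5
cx_2 = 3
cy_2 = 5
cz_2 = 1
r_2 = 3
cx_3 = 15
cy_3 = 3
cz_3 = 13
r_3 = 3
cx_4 = 11
cz_4 = 1
r_4 = 2
h_4 = 4
cx_5 = 5
cy_5 = 15
cz_5 = 9
h_5 = 3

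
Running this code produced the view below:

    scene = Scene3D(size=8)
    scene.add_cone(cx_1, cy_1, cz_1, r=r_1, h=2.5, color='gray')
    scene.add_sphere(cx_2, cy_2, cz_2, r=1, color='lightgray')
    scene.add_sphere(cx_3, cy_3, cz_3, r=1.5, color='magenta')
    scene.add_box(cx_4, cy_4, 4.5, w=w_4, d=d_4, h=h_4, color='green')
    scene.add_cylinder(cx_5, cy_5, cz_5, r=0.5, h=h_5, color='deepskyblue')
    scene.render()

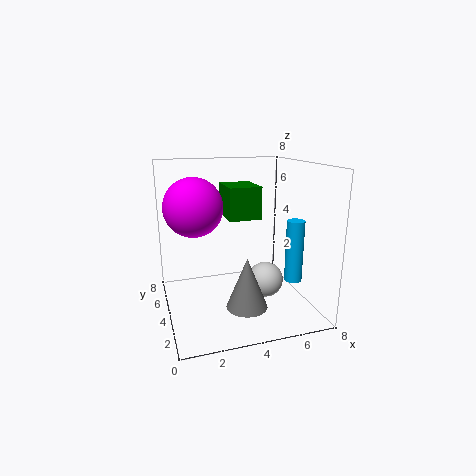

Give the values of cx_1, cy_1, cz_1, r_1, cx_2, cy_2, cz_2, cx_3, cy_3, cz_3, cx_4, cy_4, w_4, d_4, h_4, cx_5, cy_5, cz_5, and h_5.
cx_1 = 3.5; cy_1 = 1; cz_1 = 1.5; r_1 = 1; cx_2 = 5.5; cy_2 = 3.5; cz_2 = 1.5; cx_3 = 1.5; cy_3 = 3.5; cz_3 = 6; cx_4 = 4; cy_4 = 5.5; w_4 = 2; d_4 = 2.5; h_4 = 2; cx_5 = 7; cy_5 = 3; cz_5 = 1.5; h_5 = 3.5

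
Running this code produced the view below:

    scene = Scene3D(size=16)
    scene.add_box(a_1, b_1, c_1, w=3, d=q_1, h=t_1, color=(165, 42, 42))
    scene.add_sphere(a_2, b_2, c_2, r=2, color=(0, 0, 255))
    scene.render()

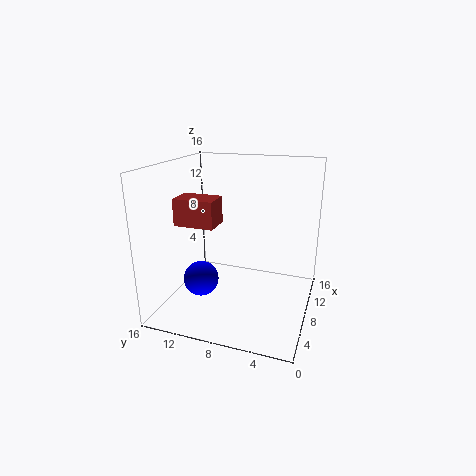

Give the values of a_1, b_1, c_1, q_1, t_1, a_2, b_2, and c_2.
a_1 = 5.5
b_1 = 10
c_1 = 9.5
q_1 = 4.5
t_1 = 3
a_2 = 6.5
b_2 = 12
c_2 = 3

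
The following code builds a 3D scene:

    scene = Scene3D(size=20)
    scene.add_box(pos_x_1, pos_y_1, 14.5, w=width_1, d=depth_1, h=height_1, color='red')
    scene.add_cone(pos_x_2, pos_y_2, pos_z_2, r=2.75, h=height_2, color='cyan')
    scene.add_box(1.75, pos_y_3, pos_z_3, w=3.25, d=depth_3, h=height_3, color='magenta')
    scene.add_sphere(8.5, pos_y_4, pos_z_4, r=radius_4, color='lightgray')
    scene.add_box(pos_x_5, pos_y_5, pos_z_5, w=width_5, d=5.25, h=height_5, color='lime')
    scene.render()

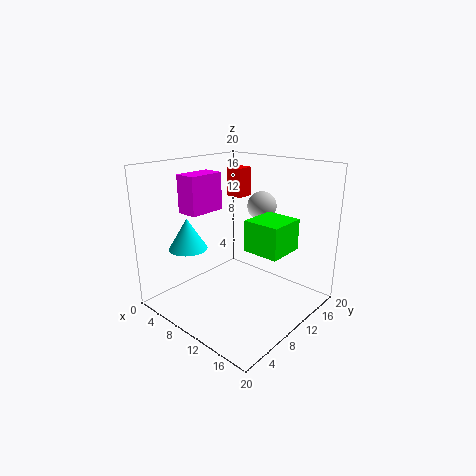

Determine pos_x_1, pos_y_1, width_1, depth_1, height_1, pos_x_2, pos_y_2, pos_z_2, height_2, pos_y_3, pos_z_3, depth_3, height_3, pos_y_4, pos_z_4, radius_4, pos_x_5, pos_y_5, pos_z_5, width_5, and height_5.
pos_x_1 = 4.75
pos_y_1 = 13.5
width_1 = 2.5
depth_1 = 2.5
height_1 = 4.25
pos_x_2 = 4
pos_y_2 = 6
pos_z_2 = 8
height_2 = 4.5
pos_y_3 = 6.5
pos_z_3 = 12.75
depth_3 = 5.5
height_3 = 5.5
pos_y_4 = 17.25
pos_z_4 = 12.75
radius_4 = 2.25
pos_x_5 = 12
pos_y_5 = 9
pos_z_5 = 9
width_5 = 5
height_5 = 4.25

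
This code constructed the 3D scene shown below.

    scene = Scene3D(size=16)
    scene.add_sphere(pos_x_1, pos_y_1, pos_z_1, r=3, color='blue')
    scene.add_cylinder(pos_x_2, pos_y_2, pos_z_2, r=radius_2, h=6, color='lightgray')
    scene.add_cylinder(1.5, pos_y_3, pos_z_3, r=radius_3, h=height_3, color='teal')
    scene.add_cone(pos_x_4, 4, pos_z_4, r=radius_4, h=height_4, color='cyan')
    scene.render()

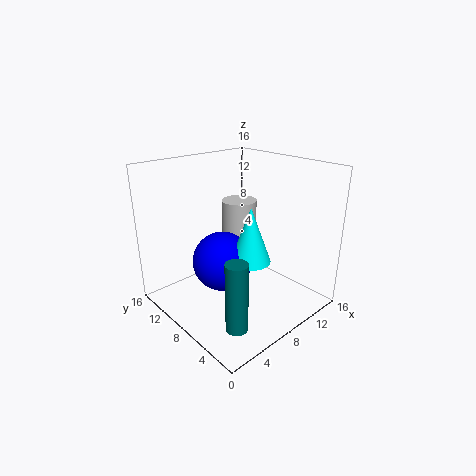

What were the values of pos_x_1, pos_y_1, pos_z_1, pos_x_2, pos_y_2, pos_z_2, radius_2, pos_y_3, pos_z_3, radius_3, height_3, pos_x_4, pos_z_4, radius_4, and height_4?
pos_x_1 = 4.5, pos_y_1 = 6.5, pos_z_1 = 7, pos_x_2 = 10, pos_y_2 = 10, pos_z_2 = 5.5, radius_2 = 2, pos_y_3 = 1, pos_z_3 = 3.5, radius_3 = 1, height_3 = 6.5, pos_x_4 = 6, pos_z_4 = 7.5, radius_4 = 2, height_4 = 5.5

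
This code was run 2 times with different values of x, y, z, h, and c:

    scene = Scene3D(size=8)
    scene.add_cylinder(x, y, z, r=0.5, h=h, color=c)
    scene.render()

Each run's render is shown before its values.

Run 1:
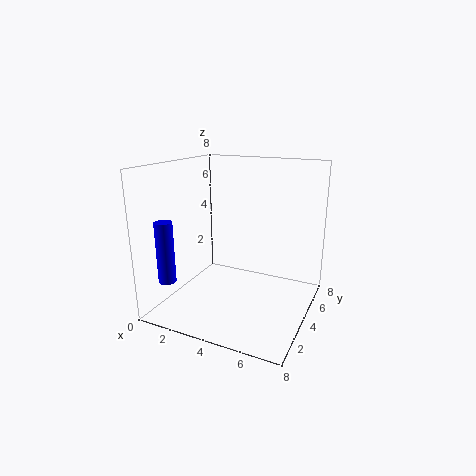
x = 0.5; y = 2; z = 1.5; h = 3.5; c = 'blue'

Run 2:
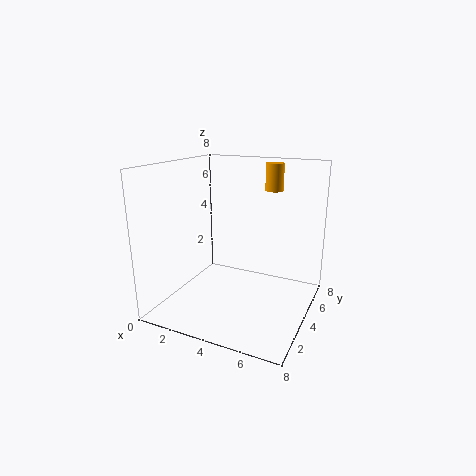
x = 5.5; y = 5.5; z = 6.5; h = 1.5; c = 'orange'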